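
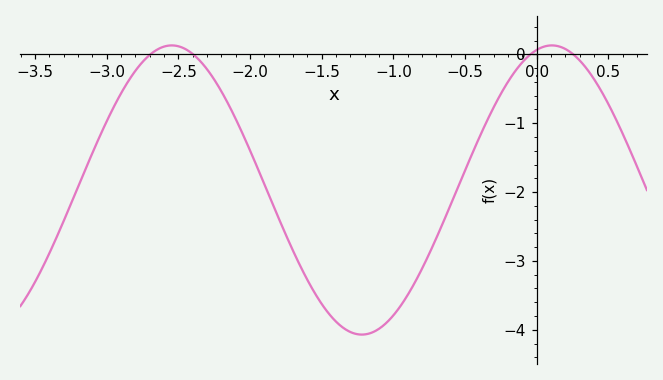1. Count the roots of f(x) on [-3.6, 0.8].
4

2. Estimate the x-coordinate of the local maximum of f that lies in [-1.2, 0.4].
0.1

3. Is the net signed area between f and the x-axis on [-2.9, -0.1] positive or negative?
negative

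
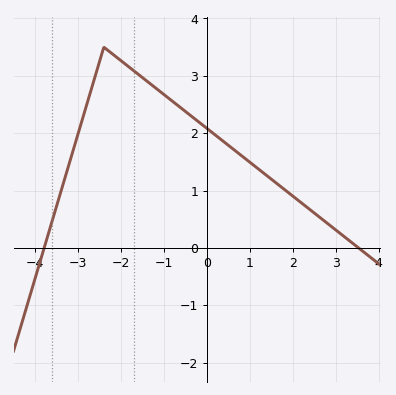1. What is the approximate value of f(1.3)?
1.32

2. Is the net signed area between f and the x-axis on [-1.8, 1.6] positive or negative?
positive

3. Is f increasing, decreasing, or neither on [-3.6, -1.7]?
neither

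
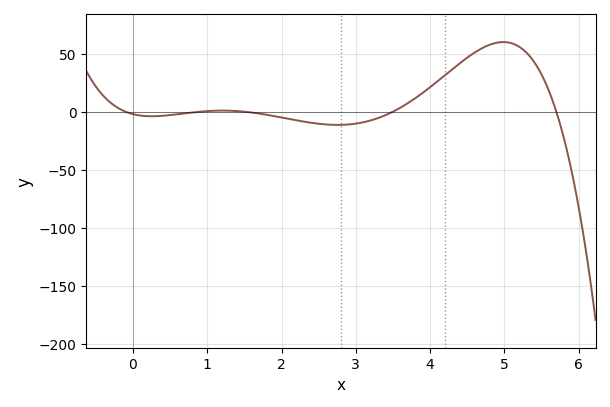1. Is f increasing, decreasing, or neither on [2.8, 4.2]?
increasing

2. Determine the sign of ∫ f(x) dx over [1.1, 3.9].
negative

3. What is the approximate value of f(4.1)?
26.2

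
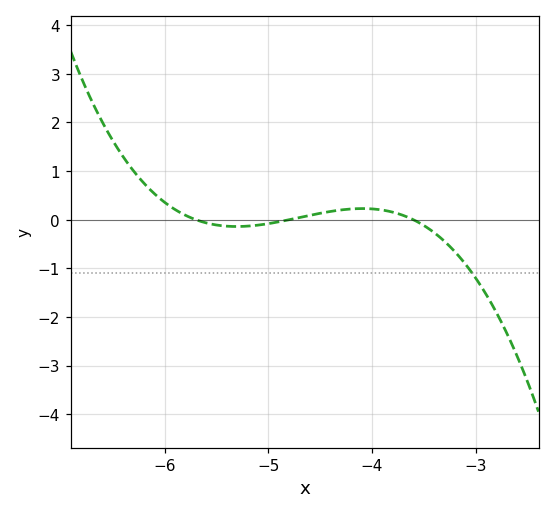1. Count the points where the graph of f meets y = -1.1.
1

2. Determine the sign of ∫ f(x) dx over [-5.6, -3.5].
positive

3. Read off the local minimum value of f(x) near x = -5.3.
-0.1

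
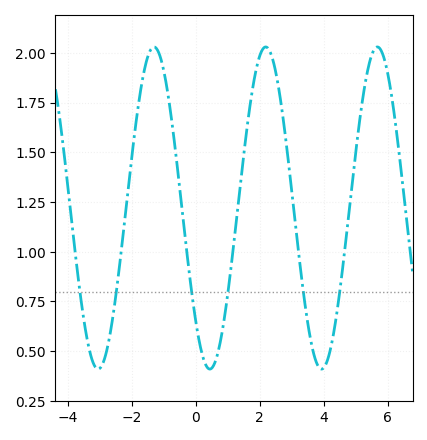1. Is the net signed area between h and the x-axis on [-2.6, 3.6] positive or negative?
positive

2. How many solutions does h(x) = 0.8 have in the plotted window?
6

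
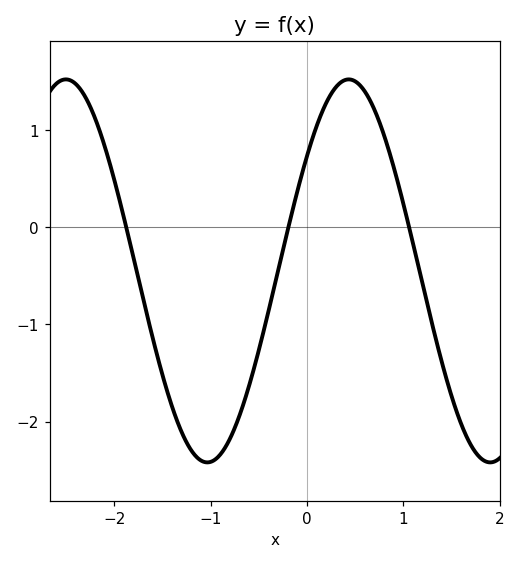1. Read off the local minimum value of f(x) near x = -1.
-2.42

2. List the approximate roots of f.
-1.88, -0.192, 1.06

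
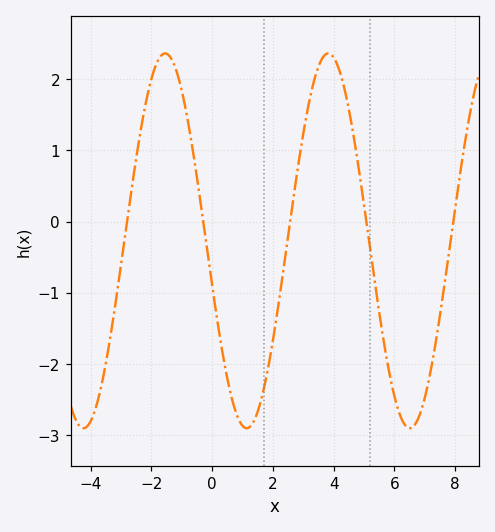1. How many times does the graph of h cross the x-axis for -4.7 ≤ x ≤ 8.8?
5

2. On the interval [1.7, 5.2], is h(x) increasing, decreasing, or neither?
neither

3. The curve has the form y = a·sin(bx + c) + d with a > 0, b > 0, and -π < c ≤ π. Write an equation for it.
y = 2.63sin(1.17x - 2.9) - 0.27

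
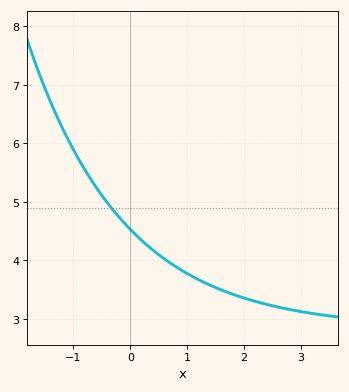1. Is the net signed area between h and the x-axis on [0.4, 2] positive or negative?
positive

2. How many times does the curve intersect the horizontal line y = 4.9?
1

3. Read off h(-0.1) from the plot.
4.63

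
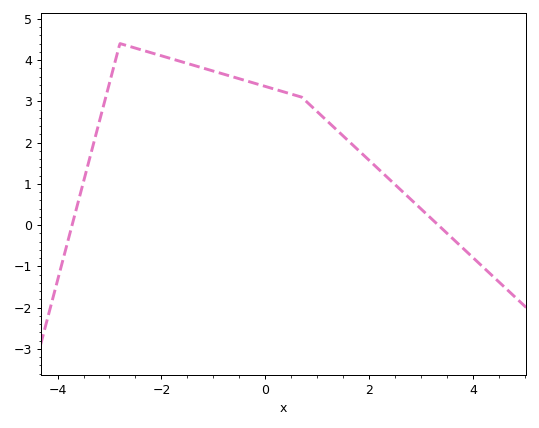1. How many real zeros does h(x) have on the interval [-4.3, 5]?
2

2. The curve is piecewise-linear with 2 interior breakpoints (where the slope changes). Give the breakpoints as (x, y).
(-2.8, 4.4); (0.7, 3.1)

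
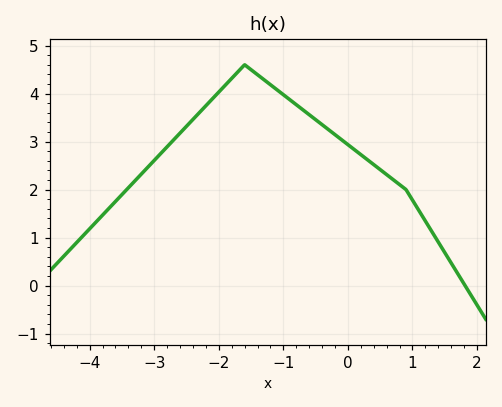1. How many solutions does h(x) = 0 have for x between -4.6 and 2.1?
1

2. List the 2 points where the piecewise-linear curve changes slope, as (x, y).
(-1.6, 4.6); (0.9, 2)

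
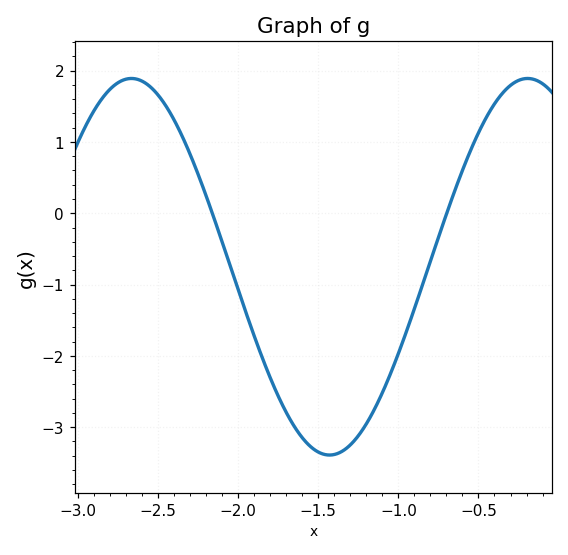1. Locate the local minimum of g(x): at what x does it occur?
-1.43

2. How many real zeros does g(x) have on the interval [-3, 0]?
2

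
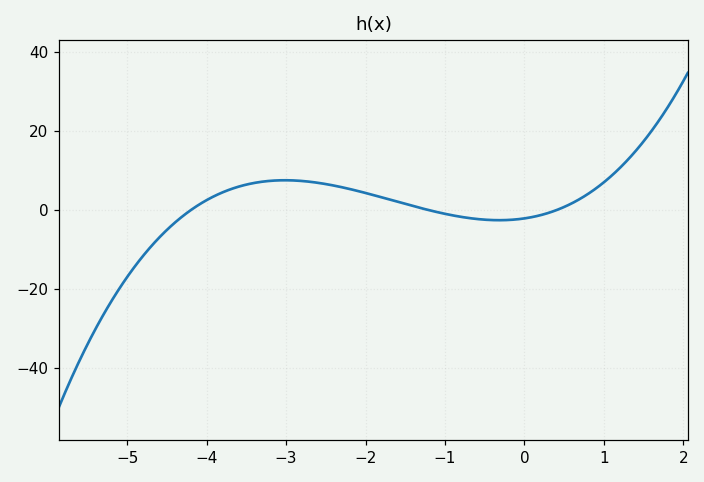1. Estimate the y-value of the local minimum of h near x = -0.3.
-2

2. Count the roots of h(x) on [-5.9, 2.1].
3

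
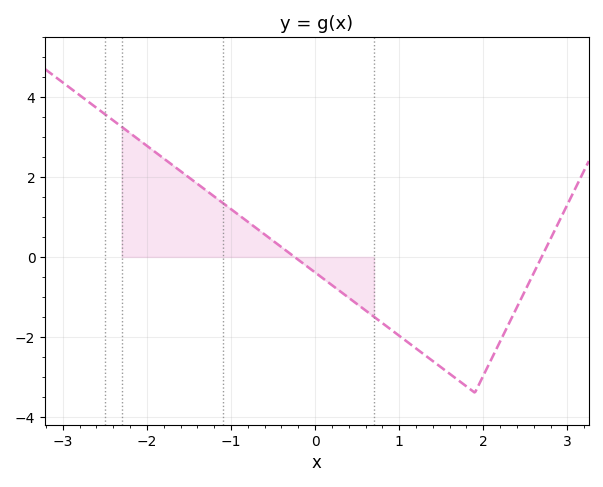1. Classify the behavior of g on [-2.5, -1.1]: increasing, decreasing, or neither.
decreasing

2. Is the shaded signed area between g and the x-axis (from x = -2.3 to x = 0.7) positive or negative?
positive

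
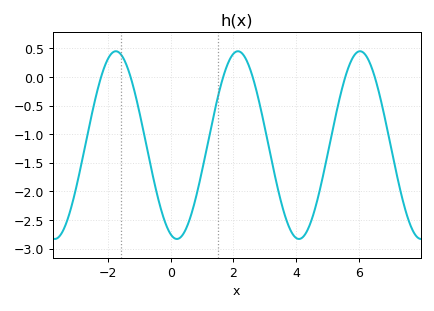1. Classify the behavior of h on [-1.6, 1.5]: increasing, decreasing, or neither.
neither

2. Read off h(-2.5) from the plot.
-0.584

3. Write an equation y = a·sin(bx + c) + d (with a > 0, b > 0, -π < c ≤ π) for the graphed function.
y = 1.64sin(1.61x - 1.88) - 1.19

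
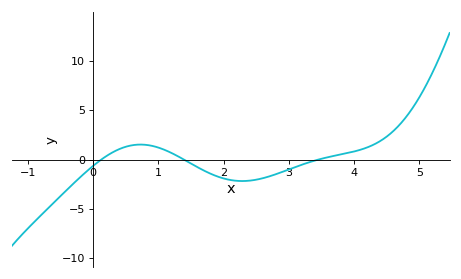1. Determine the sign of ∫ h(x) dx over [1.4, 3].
negative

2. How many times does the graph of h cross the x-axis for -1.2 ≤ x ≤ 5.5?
3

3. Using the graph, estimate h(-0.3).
-2.44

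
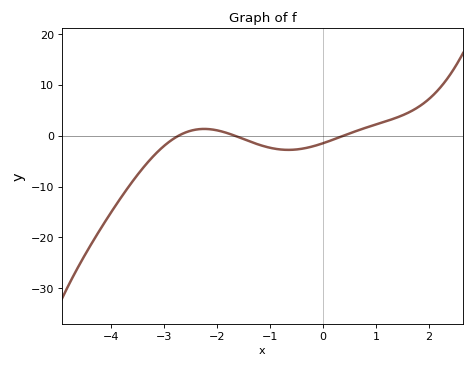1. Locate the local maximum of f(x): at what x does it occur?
-2.2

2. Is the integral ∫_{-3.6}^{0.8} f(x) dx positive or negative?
negative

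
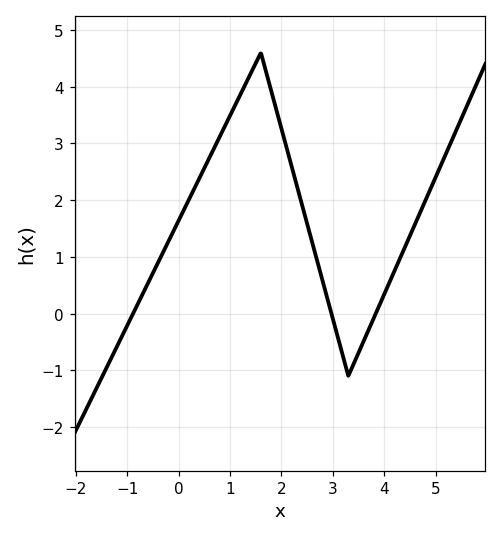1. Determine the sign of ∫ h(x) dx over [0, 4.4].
positive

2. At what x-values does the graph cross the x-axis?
-0.886, 2.97, 3.83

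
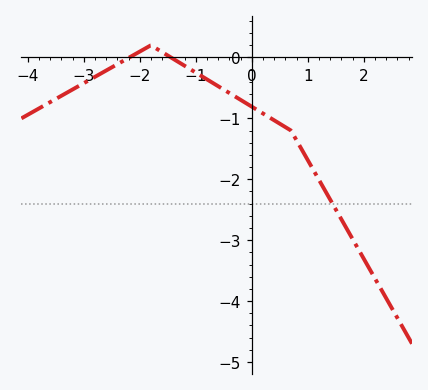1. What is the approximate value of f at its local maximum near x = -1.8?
0.2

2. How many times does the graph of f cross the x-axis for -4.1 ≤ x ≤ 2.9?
2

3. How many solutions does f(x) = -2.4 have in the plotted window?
1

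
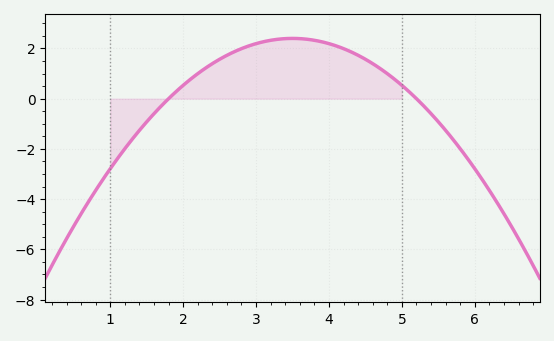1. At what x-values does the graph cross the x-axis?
1.8, 5.2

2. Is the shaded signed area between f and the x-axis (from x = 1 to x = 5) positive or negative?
positive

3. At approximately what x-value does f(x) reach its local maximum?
3.5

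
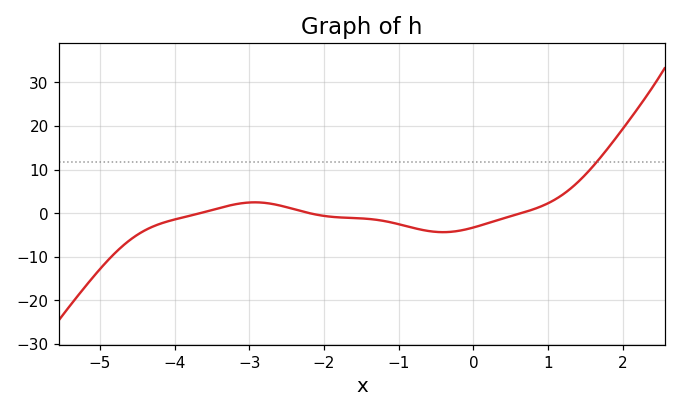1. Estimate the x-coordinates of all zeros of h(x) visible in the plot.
-3.66, -2.2, 0.642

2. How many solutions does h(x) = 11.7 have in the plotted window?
1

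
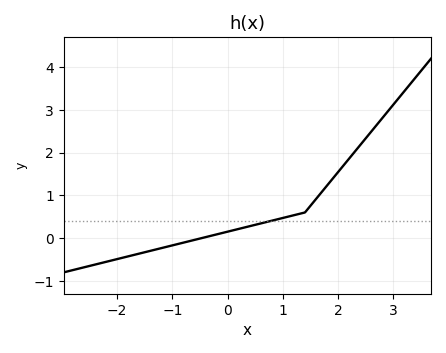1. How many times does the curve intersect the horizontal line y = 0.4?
1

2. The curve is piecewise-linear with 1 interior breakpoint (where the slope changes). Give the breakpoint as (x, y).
(1.4, 0.6)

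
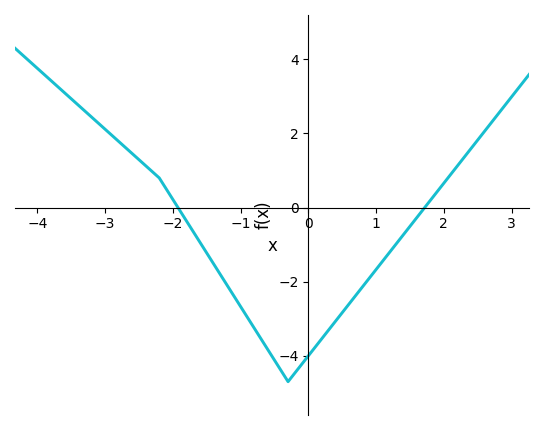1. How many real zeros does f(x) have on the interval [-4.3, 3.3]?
2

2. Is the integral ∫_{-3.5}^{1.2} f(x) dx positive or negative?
negative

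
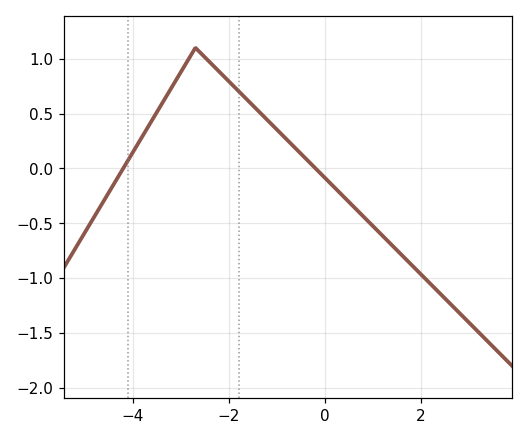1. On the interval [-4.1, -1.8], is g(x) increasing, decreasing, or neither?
neither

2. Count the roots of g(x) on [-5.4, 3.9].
2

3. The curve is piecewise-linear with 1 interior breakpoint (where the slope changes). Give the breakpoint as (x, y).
(-2.7, 1.1)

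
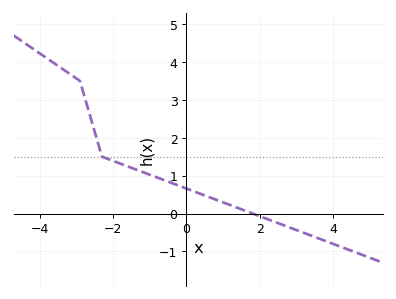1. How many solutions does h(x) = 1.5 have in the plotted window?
1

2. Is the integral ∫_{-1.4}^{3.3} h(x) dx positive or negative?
positive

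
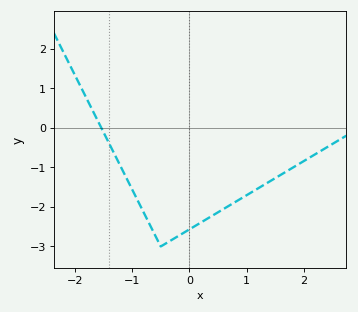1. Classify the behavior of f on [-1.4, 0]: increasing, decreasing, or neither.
neither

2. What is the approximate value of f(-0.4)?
-2.9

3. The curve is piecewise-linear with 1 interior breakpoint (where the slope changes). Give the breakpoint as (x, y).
(-0.5, -3)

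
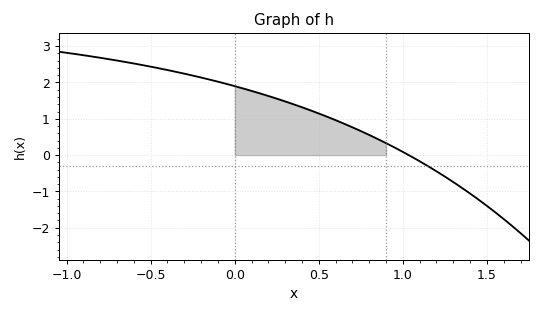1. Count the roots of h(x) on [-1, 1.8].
1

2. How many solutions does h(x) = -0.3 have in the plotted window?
1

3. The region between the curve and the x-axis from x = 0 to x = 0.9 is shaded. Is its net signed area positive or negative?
positive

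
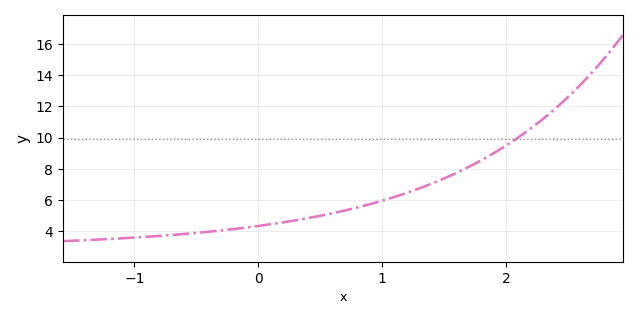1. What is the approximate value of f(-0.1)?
4.2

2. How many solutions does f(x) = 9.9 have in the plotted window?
1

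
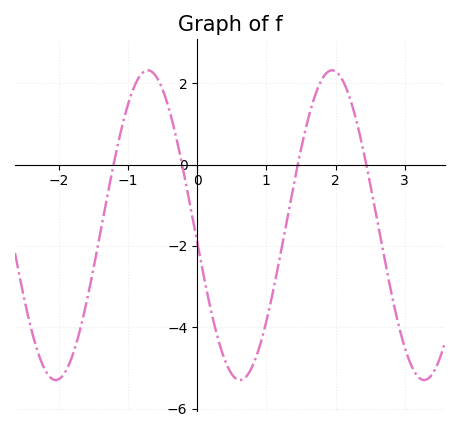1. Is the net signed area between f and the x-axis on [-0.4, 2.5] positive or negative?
negative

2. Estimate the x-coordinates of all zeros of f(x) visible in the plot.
-1.21, -0.217, 1.45, 2.45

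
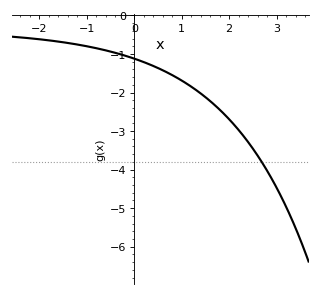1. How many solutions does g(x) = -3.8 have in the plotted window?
1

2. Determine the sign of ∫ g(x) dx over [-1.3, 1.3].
negative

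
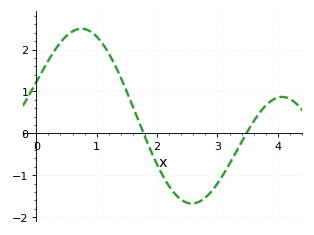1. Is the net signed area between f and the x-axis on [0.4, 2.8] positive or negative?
positive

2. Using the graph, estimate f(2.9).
-1.39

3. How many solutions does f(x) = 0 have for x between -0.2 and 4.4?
2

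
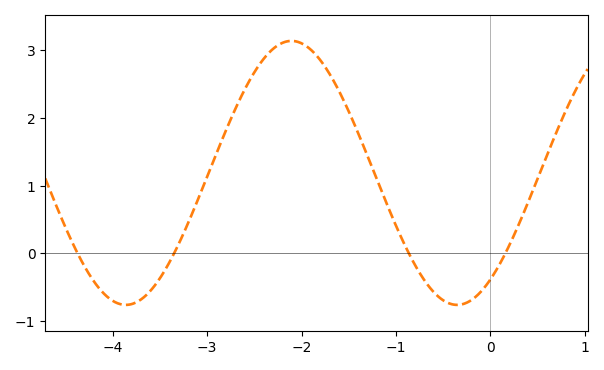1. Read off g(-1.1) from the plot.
0.7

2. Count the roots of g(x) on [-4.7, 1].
4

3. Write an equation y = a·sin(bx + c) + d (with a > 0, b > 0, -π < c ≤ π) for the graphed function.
y = 1.95sin(1.8x - 0.94) + 1.19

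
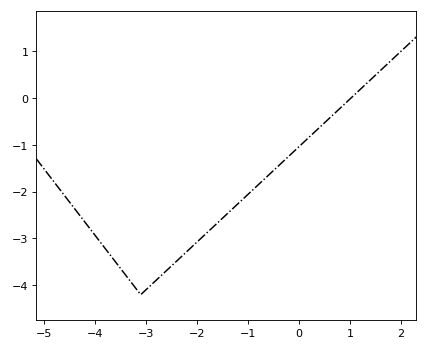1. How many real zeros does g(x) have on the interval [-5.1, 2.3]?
1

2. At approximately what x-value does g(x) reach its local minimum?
-3.1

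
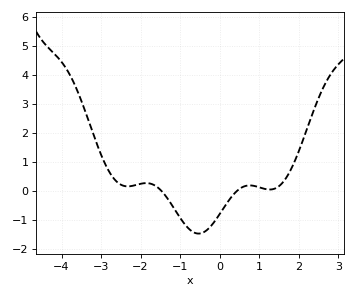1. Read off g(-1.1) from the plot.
-0.716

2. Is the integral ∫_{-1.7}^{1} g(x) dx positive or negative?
negative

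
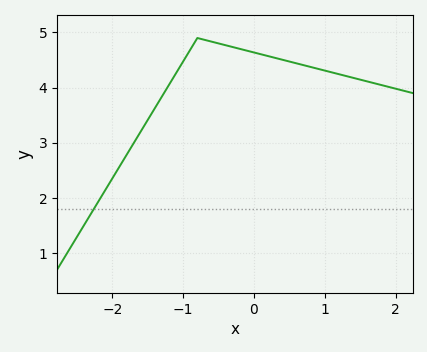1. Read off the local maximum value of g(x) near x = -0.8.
4.9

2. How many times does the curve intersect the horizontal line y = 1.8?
1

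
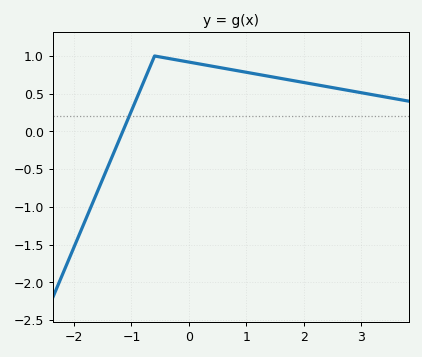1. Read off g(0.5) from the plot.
0.851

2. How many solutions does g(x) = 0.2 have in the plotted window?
1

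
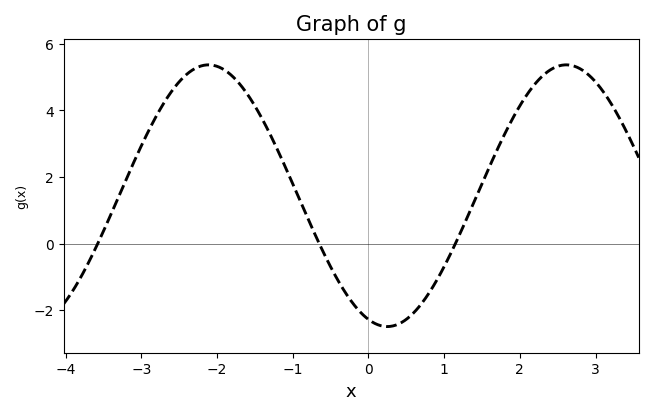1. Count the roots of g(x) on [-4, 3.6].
3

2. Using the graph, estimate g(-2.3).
5.25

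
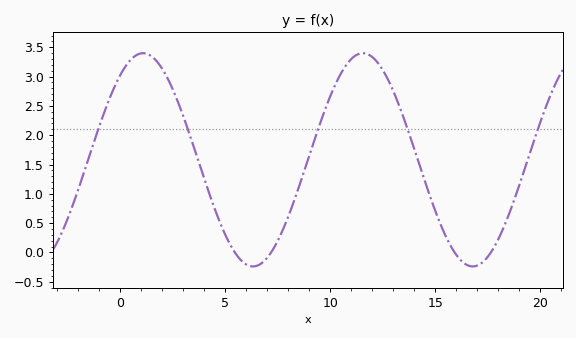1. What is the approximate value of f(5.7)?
-0.115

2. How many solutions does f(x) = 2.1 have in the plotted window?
5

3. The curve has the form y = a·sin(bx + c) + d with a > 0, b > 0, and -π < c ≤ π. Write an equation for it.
y = 1.82sin(0.6x + 0.92) + 1.58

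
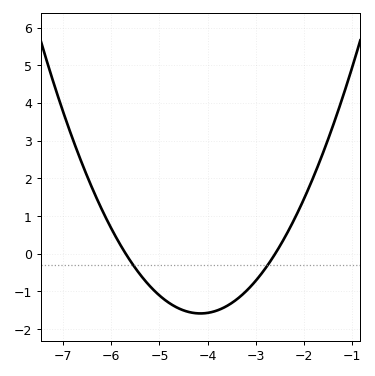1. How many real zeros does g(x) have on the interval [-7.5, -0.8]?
2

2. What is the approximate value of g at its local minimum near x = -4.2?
-1.59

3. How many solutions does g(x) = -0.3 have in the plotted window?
2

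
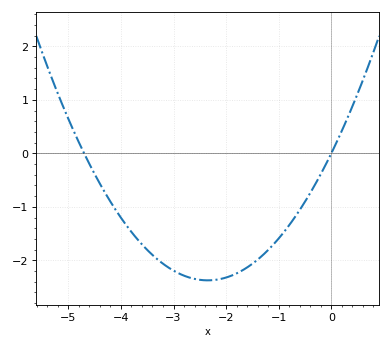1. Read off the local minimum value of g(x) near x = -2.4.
-2.4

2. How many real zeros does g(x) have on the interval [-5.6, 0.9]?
2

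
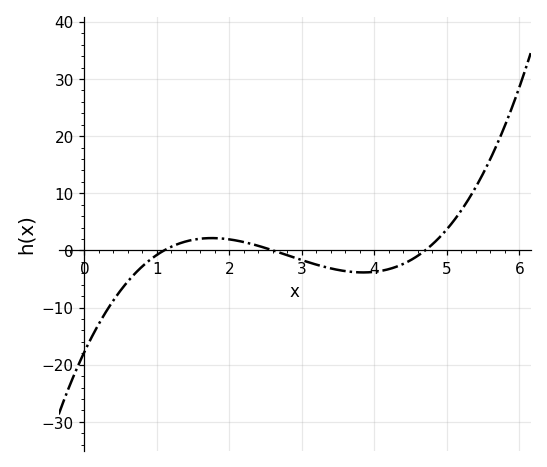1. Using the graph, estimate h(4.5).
-2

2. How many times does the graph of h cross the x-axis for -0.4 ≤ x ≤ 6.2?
3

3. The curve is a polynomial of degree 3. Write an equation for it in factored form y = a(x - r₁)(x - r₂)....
y = 1.32(x - 1.1)(x - 2.6)(x - 4.7)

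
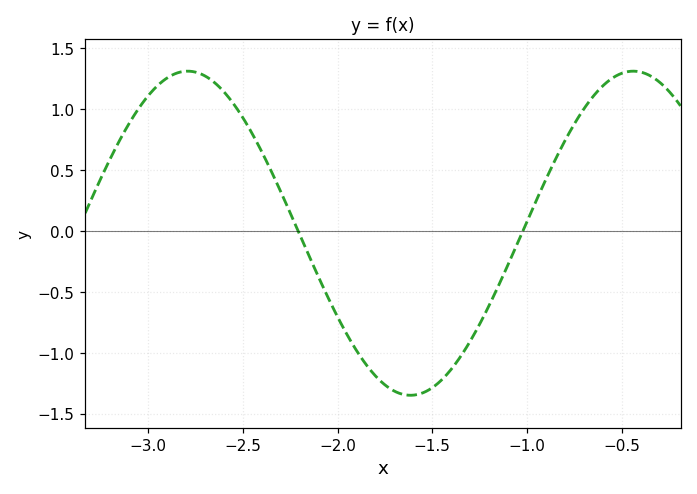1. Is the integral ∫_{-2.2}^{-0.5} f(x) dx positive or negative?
negative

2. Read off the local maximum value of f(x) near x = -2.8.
1.31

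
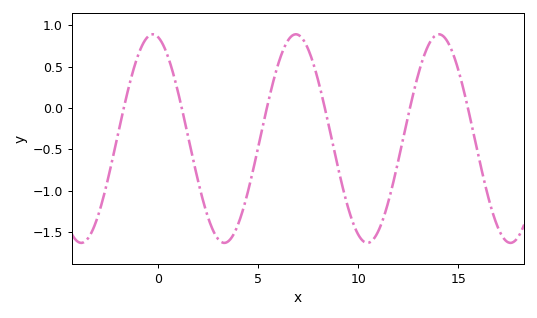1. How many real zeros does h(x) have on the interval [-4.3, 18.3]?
6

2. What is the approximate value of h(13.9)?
0.882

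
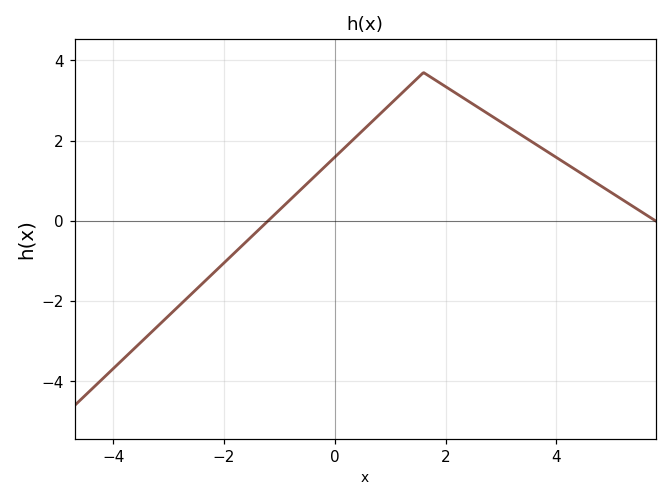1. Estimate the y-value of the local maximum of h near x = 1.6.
3.7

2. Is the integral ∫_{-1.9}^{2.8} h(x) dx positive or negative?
positive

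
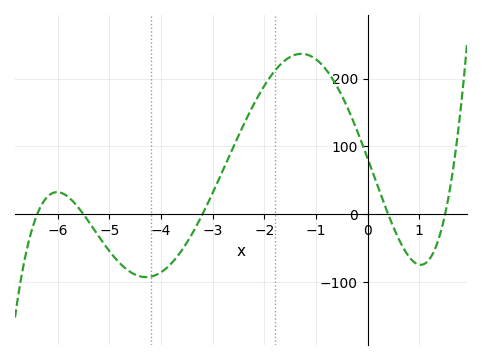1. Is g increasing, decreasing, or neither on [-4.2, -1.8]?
increasing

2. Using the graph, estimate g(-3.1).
20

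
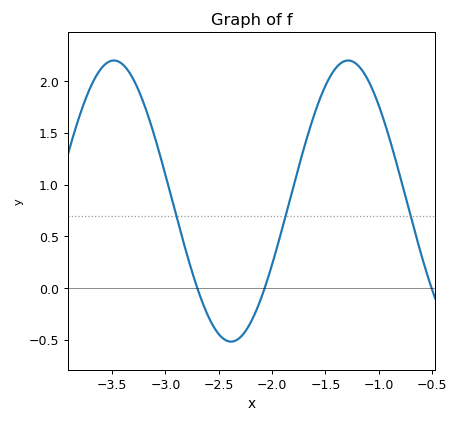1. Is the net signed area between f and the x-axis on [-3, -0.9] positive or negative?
positive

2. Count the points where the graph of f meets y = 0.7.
3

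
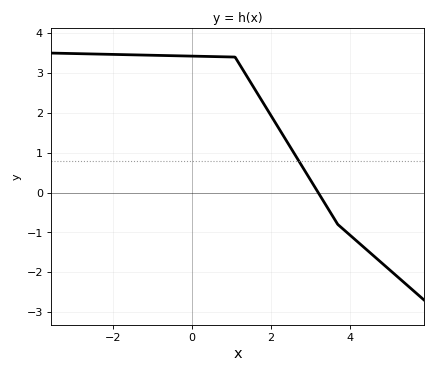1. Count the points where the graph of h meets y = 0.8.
1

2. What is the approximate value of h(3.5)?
-0.5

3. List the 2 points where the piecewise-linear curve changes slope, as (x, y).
(1.1, 3.4); (3.7, -0.8)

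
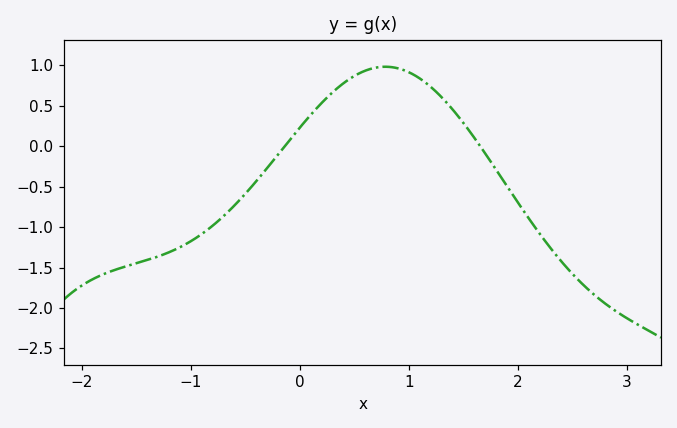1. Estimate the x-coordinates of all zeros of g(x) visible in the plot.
-0.139, 1.65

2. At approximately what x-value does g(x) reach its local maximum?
0.784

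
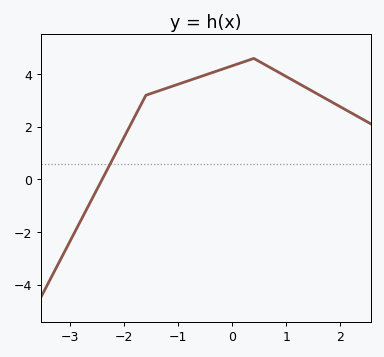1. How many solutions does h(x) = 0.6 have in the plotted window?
1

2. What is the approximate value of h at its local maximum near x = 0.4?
4.6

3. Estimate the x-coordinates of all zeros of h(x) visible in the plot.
-2.41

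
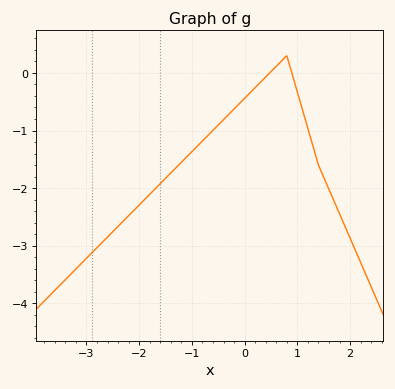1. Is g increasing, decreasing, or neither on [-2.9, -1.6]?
increasing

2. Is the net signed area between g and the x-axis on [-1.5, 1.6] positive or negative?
negative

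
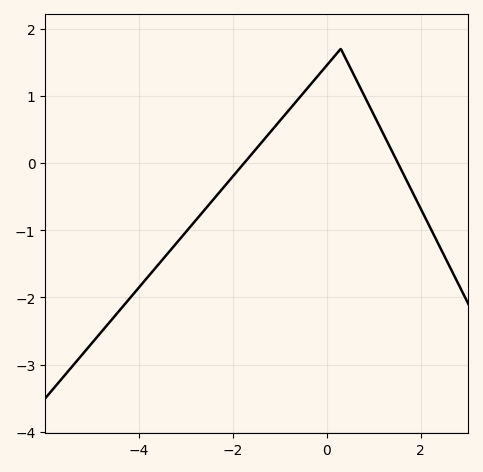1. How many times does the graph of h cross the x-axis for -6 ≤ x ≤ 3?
2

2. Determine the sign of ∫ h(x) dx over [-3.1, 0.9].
positive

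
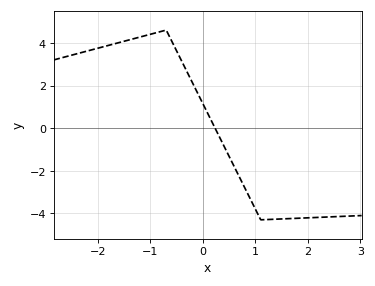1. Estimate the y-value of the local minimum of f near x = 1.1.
-4.3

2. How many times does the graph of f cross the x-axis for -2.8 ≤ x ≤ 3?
1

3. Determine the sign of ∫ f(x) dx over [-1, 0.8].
positive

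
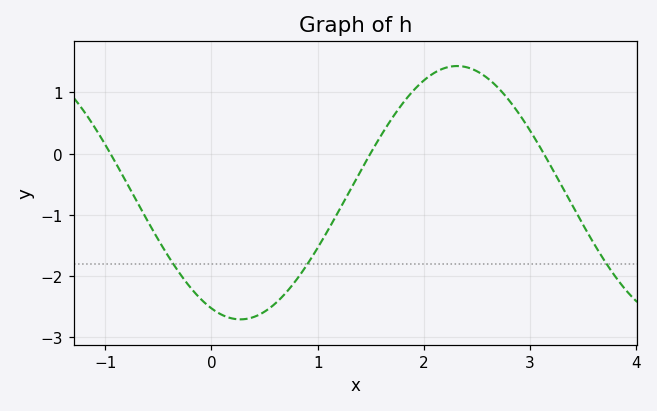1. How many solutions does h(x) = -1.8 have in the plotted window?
3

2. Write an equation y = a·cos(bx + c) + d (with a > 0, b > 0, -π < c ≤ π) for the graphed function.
y = 2.07cos(1.54x + 2.72) - 0.64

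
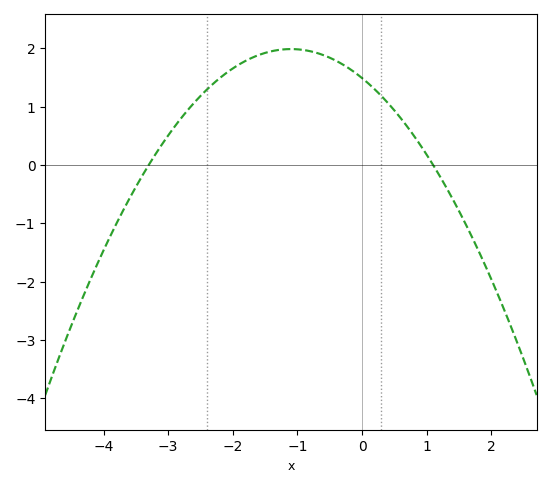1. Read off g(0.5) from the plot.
0.9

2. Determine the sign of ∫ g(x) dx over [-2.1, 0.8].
positive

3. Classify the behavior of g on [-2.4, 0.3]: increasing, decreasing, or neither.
neither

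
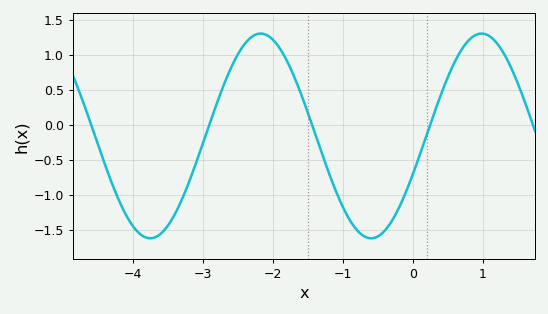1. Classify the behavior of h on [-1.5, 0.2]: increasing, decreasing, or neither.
neither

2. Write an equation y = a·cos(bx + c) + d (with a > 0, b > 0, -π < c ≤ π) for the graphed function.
y = 1.46cos(1.99x - 1.96) - 0.16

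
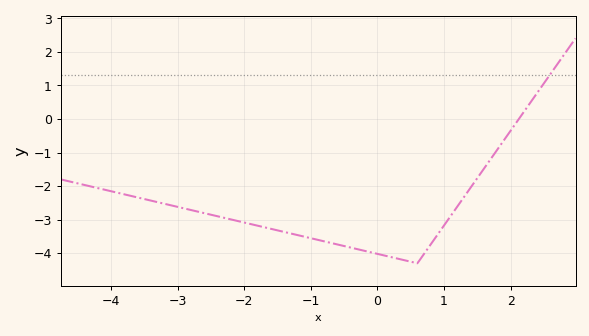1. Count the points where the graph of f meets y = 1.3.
1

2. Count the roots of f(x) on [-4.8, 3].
1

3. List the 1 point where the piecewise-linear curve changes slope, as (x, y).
(0.6, -4.3)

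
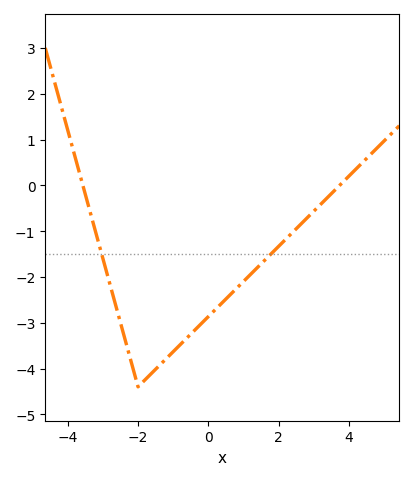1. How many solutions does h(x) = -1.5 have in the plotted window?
2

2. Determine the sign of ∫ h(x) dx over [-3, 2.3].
negative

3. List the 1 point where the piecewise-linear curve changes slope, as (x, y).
(-2, -4.4)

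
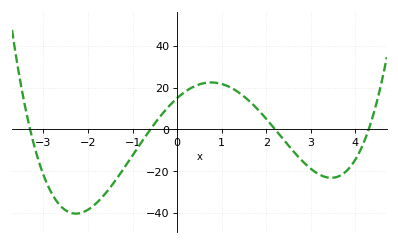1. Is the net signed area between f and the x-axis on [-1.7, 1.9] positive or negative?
positive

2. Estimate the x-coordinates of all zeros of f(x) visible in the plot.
-3.3, -0.6, 2.2, 4.3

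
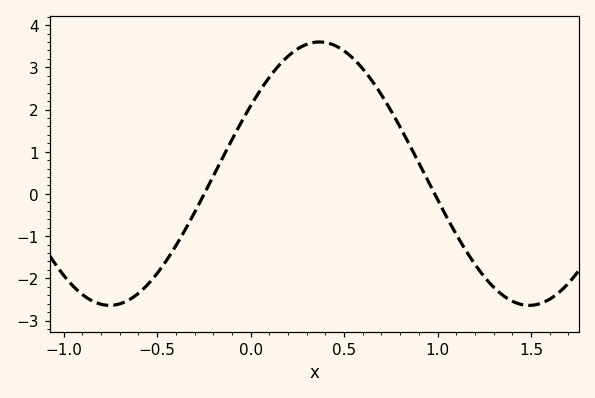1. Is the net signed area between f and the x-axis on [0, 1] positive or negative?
positive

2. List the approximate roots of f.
-0.248, 0.984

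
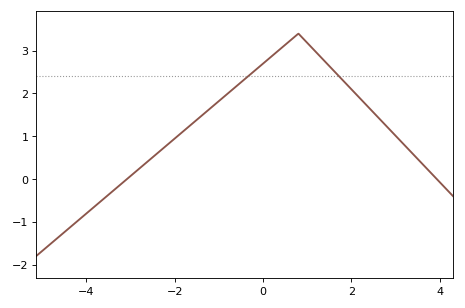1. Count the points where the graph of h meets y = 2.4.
2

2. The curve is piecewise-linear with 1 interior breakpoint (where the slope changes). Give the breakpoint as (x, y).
(0.8, 3.4)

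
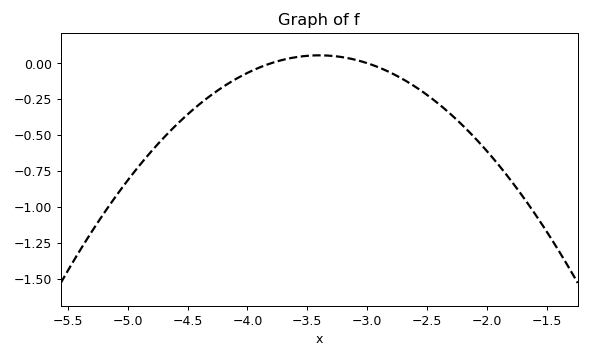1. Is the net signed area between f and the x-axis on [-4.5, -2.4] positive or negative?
negative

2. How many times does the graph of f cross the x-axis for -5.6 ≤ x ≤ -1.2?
2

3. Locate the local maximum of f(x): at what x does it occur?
-3.4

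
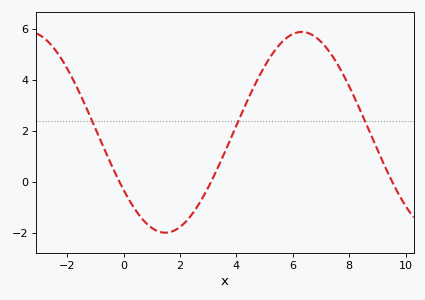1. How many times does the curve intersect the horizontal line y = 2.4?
3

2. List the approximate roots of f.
-0.141, 3.1, 9.53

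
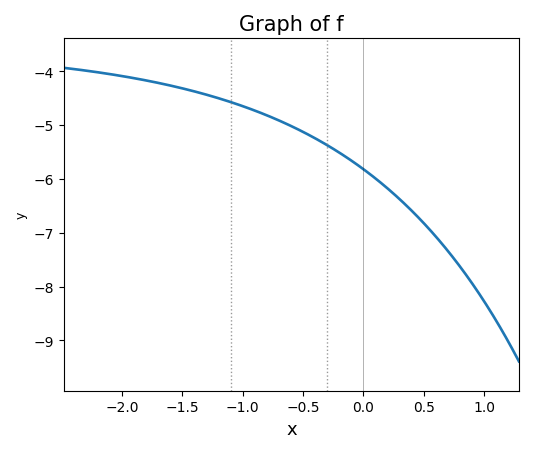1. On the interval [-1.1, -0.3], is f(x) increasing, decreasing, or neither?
decreasing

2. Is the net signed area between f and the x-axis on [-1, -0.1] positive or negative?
negative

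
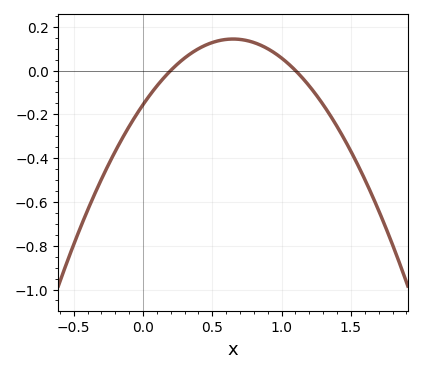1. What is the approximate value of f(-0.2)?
-0.36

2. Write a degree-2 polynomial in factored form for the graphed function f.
y = -0.71(x - 0.2)(x - 1.1)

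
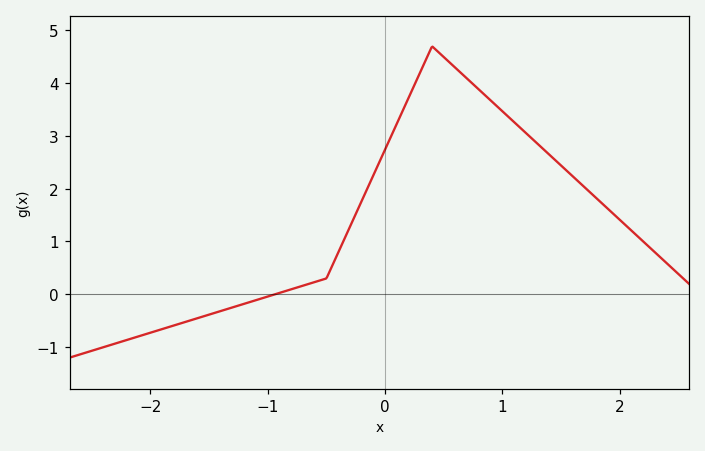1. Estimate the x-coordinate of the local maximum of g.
0.4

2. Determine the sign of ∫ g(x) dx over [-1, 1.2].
positive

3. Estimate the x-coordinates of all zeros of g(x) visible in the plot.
-0.9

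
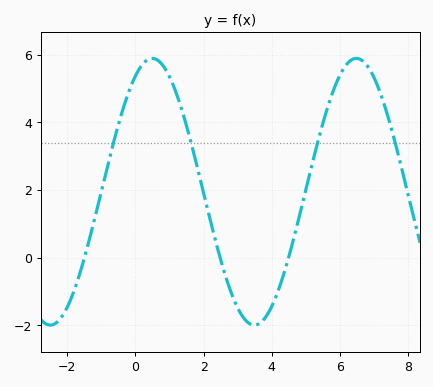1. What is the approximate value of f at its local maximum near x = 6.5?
5.89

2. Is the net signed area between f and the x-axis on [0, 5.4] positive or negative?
positive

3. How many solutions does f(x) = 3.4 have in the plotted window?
4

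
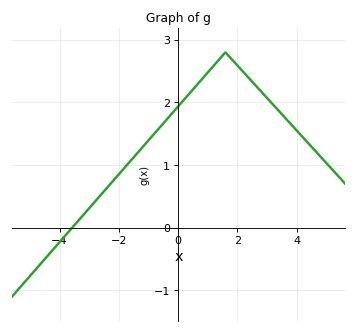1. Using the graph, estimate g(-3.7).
-0.1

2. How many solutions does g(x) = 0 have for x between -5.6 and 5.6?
1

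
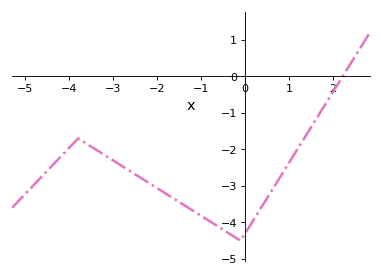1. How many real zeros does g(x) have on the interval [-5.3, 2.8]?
1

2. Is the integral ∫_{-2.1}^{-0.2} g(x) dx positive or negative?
negative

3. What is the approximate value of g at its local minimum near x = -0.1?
-4.5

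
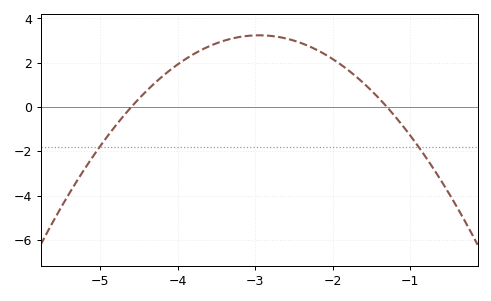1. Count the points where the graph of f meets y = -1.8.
2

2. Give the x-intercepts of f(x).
-4.6, -1.3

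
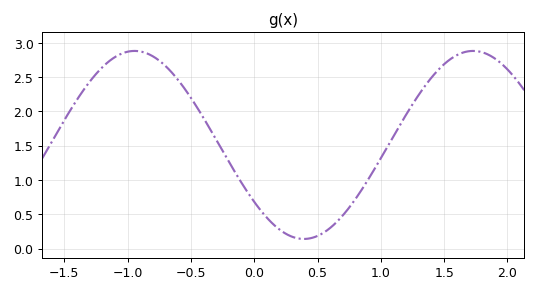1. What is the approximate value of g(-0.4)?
1.9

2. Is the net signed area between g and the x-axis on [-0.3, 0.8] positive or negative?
positive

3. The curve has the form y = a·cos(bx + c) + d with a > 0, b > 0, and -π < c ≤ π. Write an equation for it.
y = 1.37cos(2.35x + 2.22) + 1.51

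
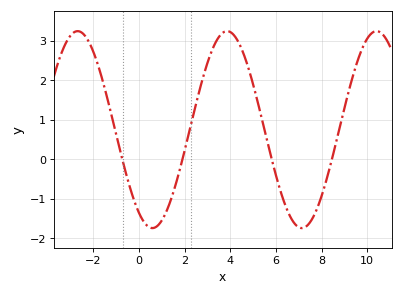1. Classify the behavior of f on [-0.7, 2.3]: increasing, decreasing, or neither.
neither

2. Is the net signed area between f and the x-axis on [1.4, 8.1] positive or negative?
positive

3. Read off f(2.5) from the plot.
1.4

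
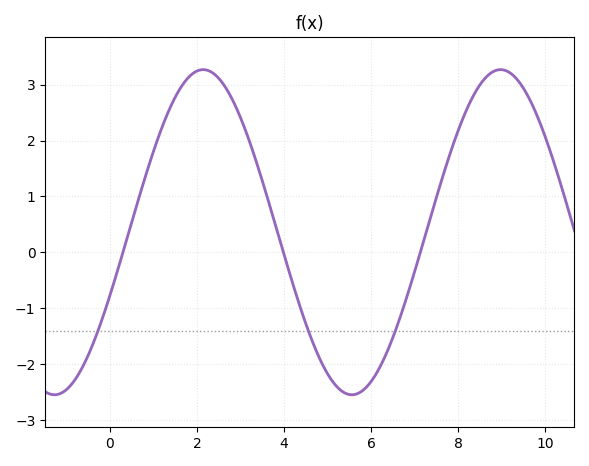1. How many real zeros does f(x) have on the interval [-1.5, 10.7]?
3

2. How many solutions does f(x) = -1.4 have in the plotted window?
3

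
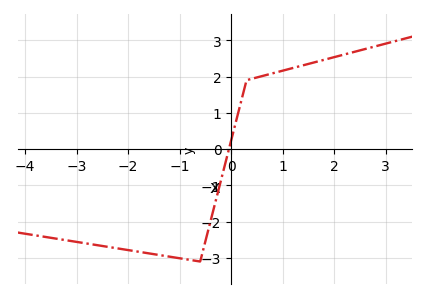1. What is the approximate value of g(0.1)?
0.789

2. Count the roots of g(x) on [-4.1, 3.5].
1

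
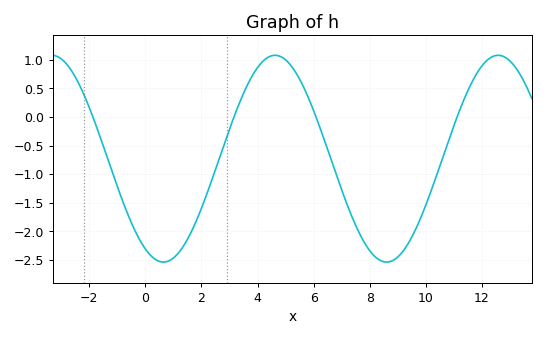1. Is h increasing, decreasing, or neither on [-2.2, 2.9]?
neither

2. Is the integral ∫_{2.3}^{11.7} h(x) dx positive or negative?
negative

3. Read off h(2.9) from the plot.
-0.351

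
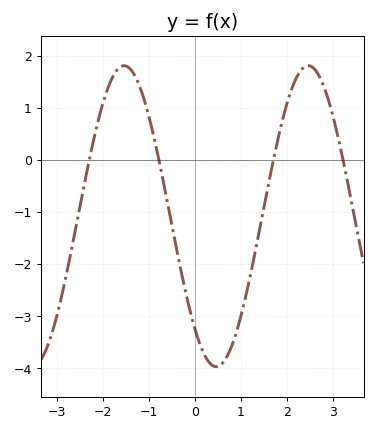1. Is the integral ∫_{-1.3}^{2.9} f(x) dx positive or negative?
negative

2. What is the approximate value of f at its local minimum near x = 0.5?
-4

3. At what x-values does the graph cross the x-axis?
-2.3, -0.8, 1.7, 3.2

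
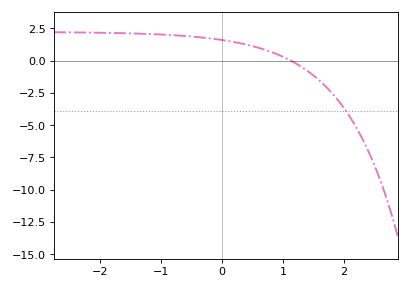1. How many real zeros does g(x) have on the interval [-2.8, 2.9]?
1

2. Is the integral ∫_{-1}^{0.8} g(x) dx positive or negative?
positive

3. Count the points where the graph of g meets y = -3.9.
1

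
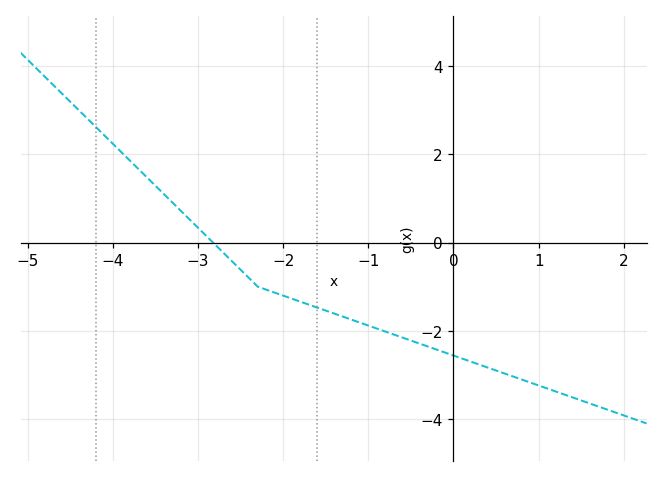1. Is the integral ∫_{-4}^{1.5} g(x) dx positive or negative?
negative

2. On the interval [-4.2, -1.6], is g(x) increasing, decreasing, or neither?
decreasing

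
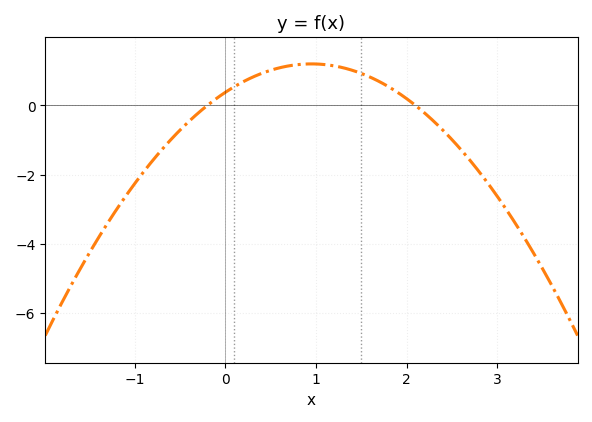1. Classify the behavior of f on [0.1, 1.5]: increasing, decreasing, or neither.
neither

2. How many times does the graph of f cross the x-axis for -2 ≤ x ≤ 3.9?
2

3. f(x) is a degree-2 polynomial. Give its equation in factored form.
y = -0.91(x + 0.2)(x - 2.1)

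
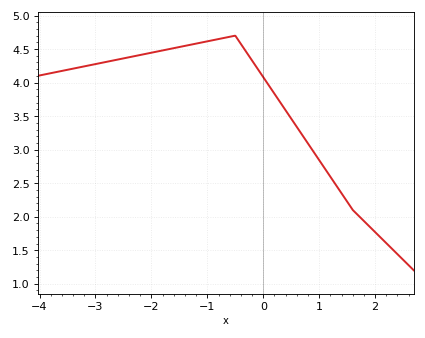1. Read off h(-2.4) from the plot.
4.38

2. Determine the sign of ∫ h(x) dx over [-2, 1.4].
positive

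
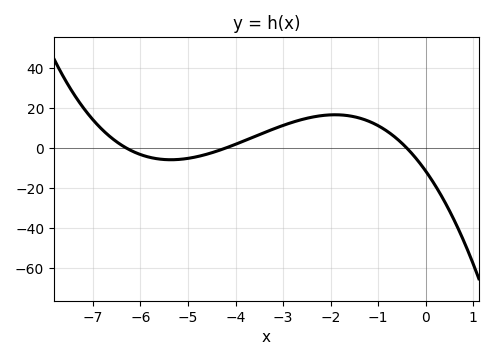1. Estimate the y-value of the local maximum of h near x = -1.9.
16.5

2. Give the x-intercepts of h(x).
-6.3, -4.2, -0.4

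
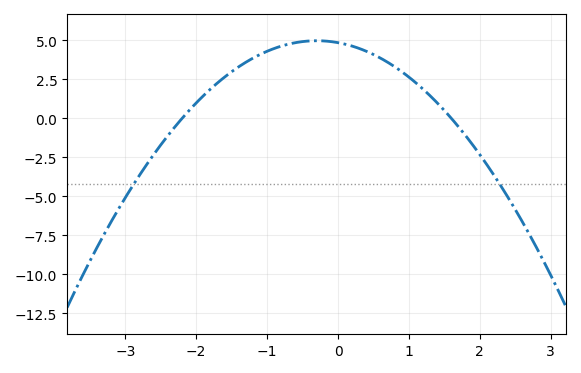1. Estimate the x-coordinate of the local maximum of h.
-0.3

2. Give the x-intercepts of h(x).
-2.2, 1.6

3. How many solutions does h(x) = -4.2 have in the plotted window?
2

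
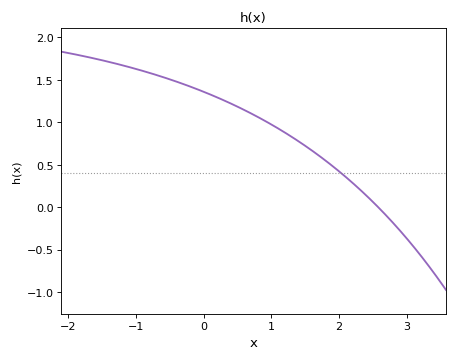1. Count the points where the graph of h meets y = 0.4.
1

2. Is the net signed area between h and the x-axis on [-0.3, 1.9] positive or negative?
positive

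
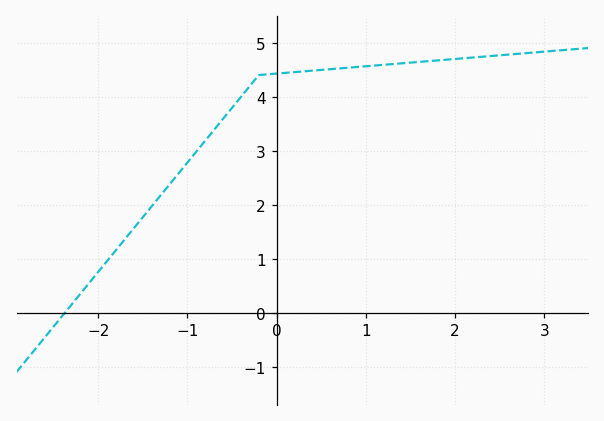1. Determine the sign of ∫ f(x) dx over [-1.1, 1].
positive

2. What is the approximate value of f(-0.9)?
3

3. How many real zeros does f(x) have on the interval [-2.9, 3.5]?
1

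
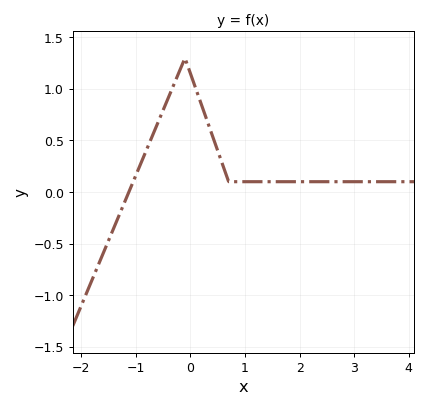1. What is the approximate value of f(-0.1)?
1.3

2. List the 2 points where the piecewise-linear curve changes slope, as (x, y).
(-0.1, 1.3); (0.7, 0.1)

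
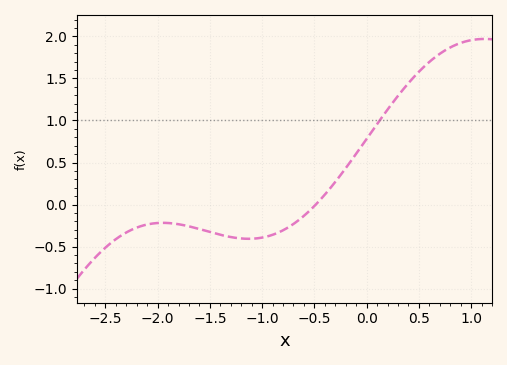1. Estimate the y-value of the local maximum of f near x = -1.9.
-0.218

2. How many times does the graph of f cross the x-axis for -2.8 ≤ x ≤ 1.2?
1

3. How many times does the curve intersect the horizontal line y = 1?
1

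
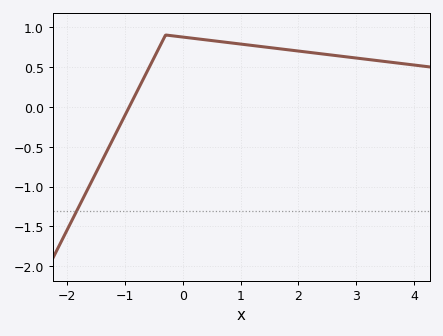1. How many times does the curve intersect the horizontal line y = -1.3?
1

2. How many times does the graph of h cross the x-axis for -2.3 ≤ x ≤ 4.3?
1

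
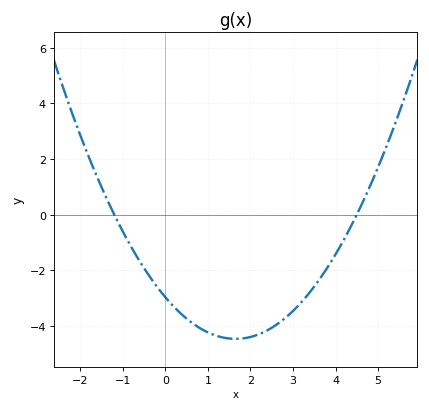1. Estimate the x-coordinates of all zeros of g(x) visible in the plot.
-1.2, 4.4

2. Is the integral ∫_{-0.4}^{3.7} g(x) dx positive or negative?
negative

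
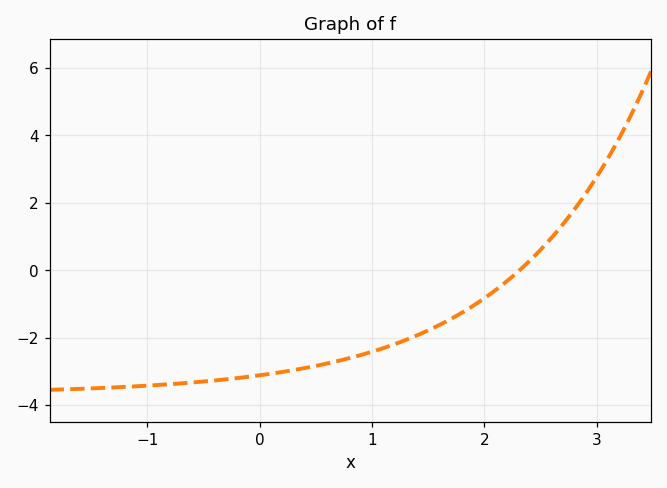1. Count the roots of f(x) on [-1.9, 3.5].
1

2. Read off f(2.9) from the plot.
2.26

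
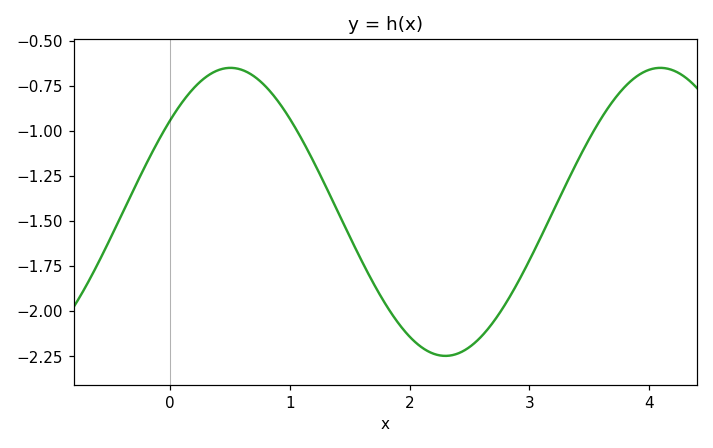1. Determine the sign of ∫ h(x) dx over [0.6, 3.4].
negative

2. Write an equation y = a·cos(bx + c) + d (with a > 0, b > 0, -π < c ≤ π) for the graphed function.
y = 0.8cos(1.75x - 0.88) - 1.45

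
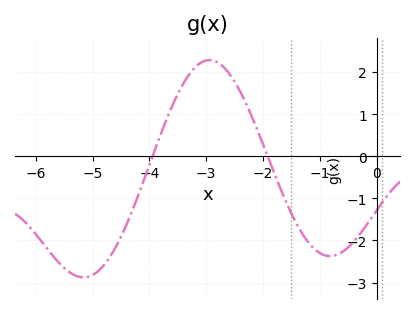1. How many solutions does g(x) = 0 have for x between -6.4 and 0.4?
2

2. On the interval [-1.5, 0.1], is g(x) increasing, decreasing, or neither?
neither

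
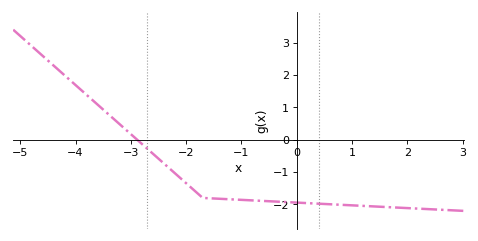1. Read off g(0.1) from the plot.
-1.95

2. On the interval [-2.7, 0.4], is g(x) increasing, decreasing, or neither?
decreasing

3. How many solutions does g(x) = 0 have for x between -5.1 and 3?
1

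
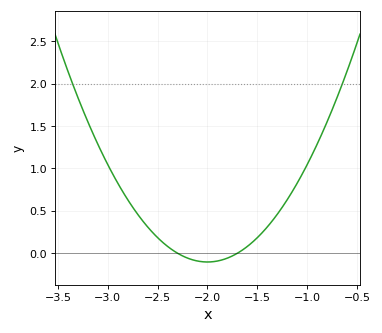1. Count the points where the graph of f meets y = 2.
2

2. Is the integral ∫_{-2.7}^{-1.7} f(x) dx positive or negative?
positive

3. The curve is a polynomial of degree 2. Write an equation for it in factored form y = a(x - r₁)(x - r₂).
y = 1.15(x + 2.3)(x + 1.7)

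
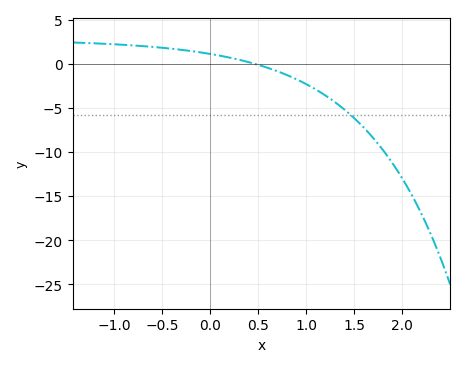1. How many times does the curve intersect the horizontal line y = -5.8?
1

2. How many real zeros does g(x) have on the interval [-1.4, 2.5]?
1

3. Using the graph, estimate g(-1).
2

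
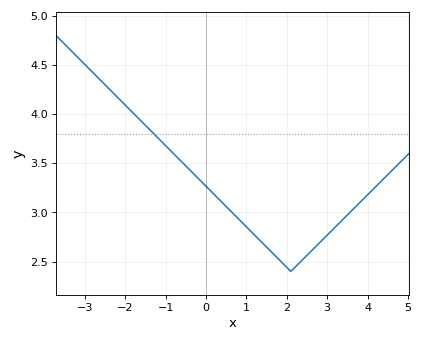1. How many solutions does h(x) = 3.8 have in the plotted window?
1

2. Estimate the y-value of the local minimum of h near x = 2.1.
2.4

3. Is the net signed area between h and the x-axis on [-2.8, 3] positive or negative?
positive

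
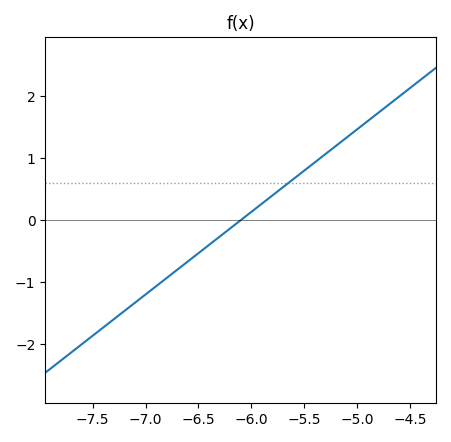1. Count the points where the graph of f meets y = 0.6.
1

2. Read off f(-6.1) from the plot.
0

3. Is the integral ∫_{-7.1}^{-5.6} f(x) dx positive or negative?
negative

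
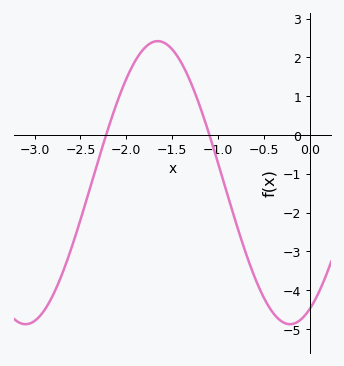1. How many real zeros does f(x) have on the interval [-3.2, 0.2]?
2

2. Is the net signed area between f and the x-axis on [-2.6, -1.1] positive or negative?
positive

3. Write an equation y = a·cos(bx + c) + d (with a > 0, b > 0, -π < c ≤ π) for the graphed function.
y = 3.65cos(2.2x - 2.7) - 1.23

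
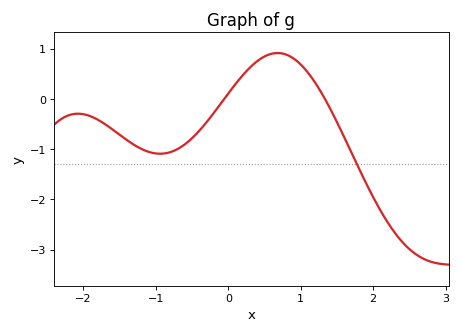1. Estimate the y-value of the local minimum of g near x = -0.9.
-1.09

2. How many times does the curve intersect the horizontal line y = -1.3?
1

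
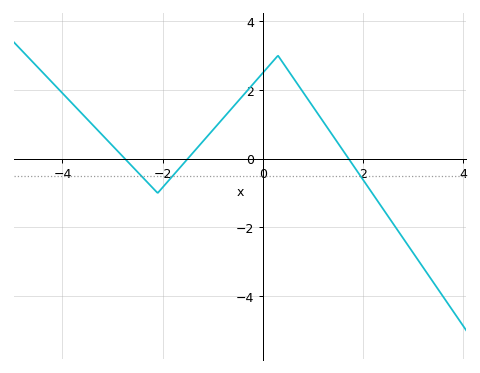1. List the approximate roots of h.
-2.75, -1.5, 1.71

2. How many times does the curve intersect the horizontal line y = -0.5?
3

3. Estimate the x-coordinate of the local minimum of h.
-2.1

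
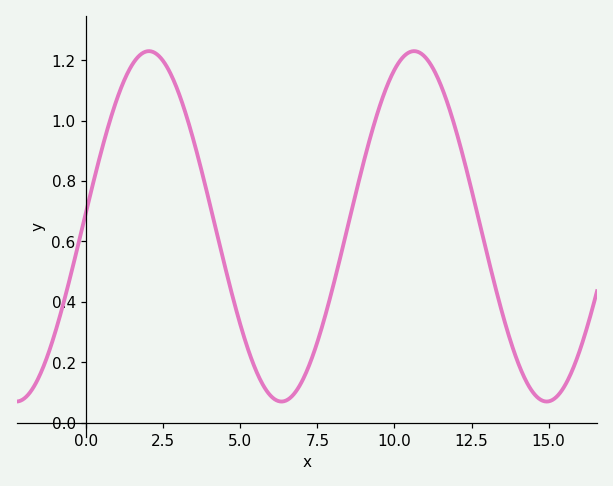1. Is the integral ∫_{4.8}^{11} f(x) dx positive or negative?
positive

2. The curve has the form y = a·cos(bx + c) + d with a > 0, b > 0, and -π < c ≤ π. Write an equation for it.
y = 0.58cos(0.73x - 1.5) + 0.65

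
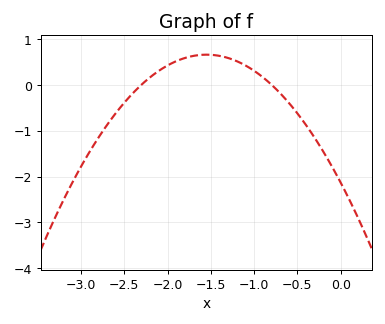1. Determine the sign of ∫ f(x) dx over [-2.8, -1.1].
positive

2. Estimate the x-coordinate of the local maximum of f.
-1.5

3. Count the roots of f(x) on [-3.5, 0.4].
2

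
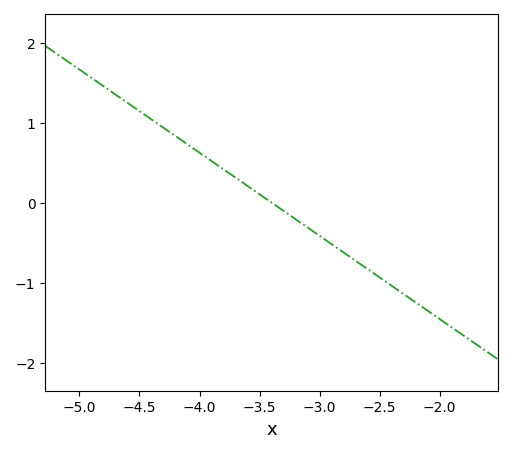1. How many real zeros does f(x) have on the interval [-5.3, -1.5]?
1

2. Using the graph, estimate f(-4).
0.6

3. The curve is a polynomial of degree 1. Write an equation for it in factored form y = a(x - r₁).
y = -1.04(x + 3.4)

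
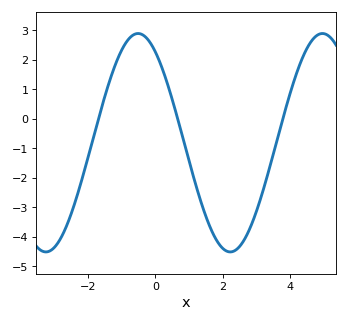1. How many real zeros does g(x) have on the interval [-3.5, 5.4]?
3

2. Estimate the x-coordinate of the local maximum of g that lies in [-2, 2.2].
-0.514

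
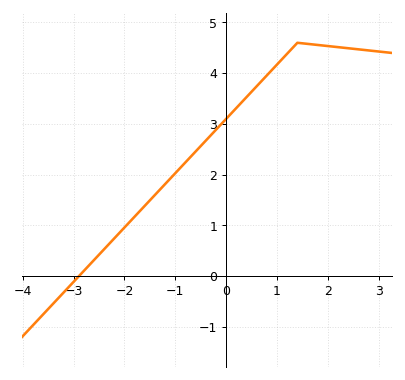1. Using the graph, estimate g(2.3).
4.5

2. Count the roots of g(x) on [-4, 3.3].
1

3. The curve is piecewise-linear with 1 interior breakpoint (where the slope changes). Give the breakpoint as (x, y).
(1.4, 4.6)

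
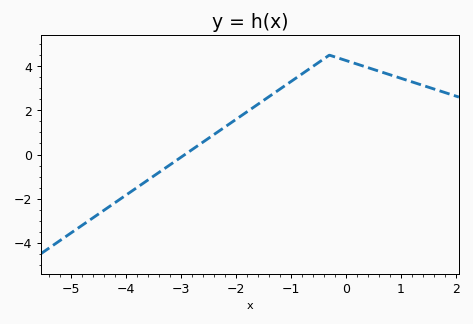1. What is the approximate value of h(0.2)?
4.1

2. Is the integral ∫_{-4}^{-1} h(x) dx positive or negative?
positive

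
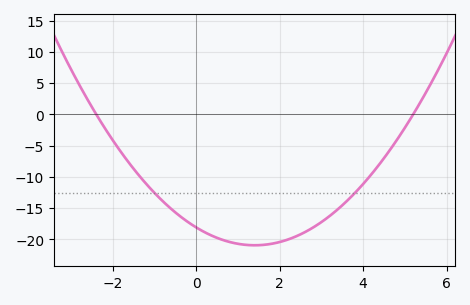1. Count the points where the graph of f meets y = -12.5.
2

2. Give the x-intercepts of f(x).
-2.4, 5.2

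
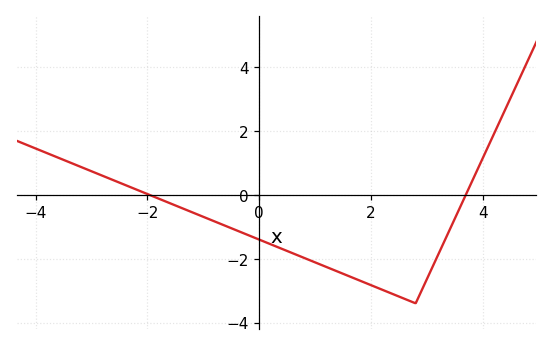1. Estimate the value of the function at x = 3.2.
-1.88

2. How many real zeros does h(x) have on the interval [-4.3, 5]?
2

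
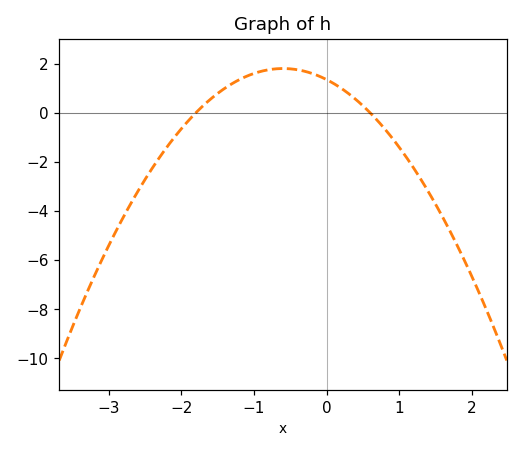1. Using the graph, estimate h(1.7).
-4.8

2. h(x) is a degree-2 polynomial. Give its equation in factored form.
y = -1.25(x + 1.8)(x - 0.6)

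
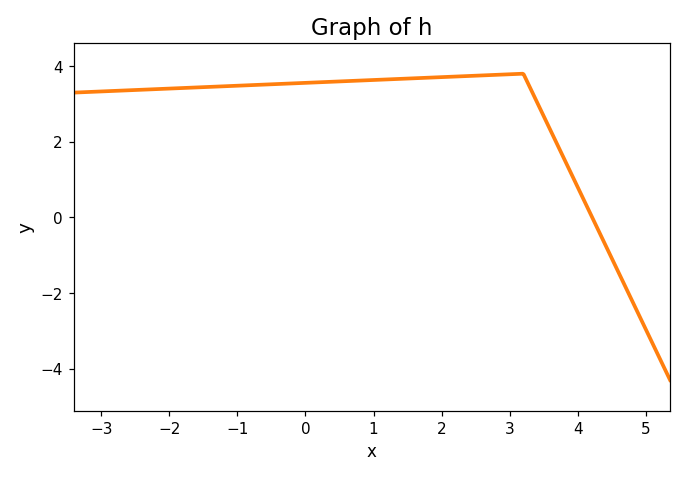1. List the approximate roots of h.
4.2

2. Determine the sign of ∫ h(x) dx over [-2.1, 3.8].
positive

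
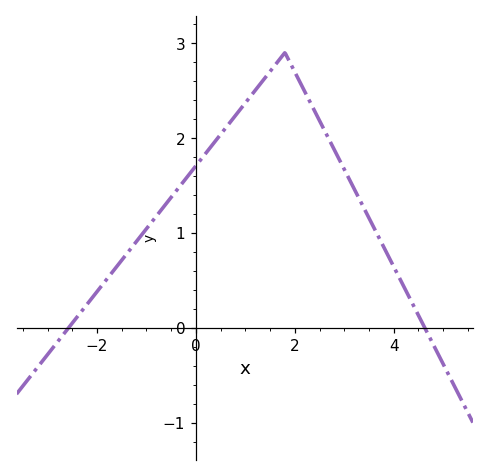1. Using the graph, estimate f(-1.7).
0.579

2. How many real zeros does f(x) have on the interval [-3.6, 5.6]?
2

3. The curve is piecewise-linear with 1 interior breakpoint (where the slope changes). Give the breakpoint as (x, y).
(1.8, 2.9)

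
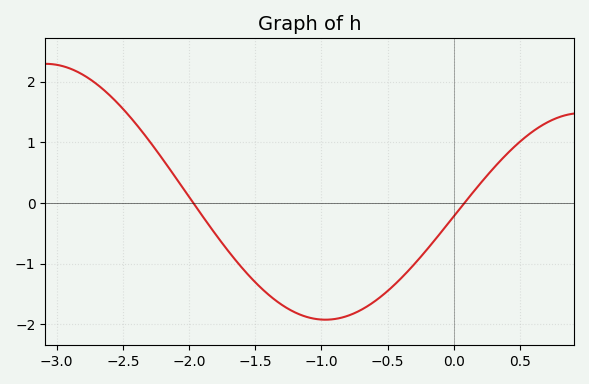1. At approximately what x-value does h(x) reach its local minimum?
-1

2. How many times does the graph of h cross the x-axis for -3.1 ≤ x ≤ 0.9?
2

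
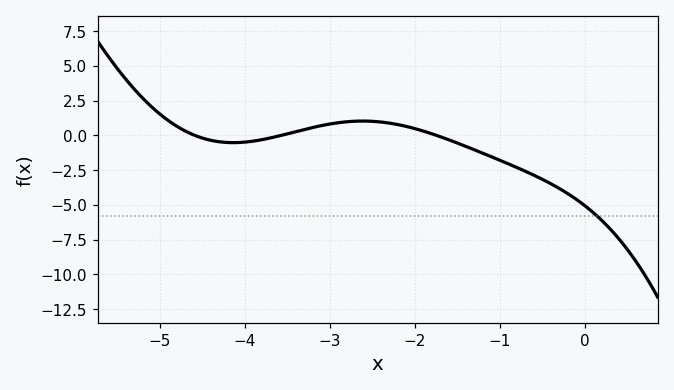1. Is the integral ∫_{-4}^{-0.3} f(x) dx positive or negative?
negative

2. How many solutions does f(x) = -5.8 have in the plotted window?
1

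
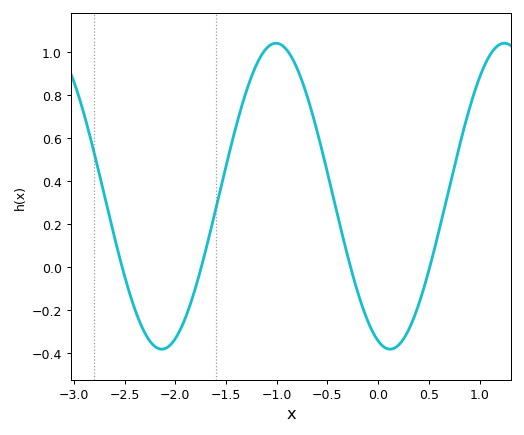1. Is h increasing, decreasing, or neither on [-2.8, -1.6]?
neither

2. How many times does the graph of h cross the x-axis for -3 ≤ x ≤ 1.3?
4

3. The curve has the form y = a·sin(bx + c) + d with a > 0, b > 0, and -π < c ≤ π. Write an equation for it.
y = 0.71sin(2.79x - 1.9) + 0.33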